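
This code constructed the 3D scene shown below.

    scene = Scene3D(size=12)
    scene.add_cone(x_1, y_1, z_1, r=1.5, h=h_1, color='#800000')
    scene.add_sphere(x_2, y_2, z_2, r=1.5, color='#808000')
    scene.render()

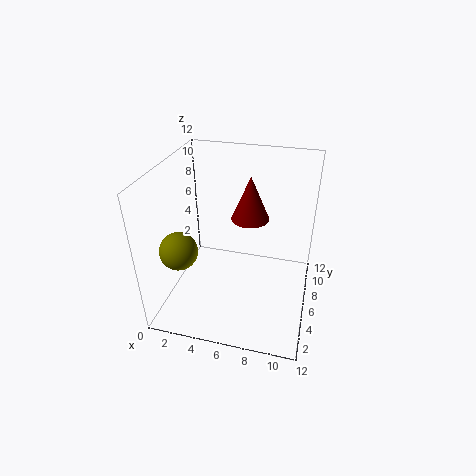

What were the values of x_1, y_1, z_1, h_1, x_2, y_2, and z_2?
x_1 = 7; y_1 = 6; z_1 = 8; h_1 = 3.5; x_2 = 2; y_2 = 3; z_2 = 6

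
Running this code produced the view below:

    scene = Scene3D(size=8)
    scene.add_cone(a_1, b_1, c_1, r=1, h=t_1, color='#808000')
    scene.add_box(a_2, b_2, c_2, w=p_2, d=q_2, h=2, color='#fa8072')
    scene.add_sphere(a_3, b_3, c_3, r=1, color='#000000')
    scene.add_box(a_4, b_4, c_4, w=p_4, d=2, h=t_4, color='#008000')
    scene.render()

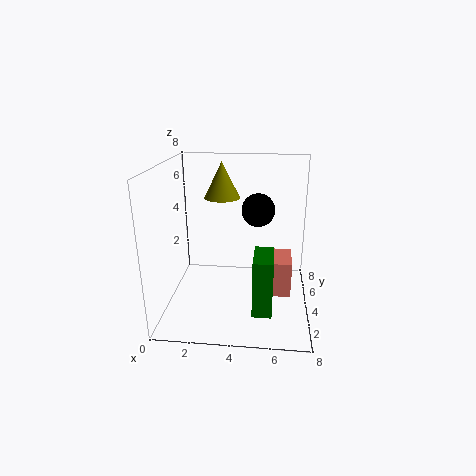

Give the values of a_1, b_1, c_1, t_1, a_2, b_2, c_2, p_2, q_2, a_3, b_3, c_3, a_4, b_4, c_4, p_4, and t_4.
a_1 = 3
b_1 = 5
c_1 = 6
t_1 = 2
a_2 = 5
b_2 = 3
c_2 = 1
p_2 = 2
q_2 = 2
a_3 = 5
b_3 = 6
c_3 = 5
a_4 = 5
b_4 = 1
c_4 = 1
p_4 = 1
t_4 = 3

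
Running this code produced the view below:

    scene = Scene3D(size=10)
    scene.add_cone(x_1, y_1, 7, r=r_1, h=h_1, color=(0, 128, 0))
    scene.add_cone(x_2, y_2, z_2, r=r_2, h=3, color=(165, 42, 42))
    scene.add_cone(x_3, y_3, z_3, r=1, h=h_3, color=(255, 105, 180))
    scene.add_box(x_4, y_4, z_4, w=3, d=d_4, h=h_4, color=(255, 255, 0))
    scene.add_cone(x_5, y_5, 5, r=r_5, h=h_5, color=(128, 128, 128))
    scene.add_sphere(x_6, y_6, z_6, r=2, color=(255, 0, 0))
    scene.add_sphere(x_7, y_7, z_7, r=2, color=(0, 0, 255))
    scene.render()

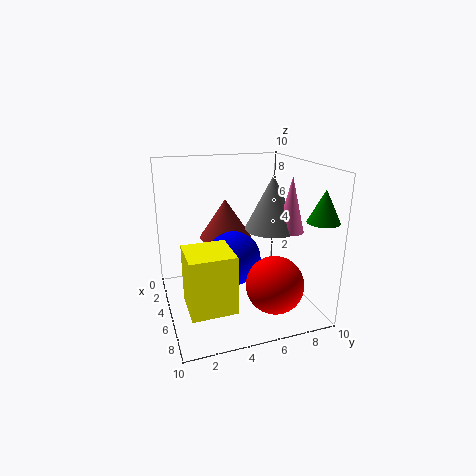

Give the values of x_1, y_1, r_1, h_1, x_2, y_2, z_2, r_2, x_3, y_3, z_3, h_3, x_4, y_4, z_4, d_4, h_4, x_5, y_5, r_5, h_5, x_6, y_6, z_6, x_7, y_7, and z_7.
x_1 = 9, y_1 = 9, r_1 = 1, h_1 = 2, x_2 = 2, y_2 = 5, z_2 = 4, r_2 = 2, x_3 = 5, y_3 = 9, z_3 = 5, h_3 = 4, x_4 = 5, y_4 = 1, z_4 = 1, d_4 = 3, h_4 = 4, x_5 = 4, y_5 = 8, r_5 = 2, h_5 = 4, x_6 = 7, y_6 = 7, z_6 = 2, x_7 = 4, y_7 = 5, z_7 = 3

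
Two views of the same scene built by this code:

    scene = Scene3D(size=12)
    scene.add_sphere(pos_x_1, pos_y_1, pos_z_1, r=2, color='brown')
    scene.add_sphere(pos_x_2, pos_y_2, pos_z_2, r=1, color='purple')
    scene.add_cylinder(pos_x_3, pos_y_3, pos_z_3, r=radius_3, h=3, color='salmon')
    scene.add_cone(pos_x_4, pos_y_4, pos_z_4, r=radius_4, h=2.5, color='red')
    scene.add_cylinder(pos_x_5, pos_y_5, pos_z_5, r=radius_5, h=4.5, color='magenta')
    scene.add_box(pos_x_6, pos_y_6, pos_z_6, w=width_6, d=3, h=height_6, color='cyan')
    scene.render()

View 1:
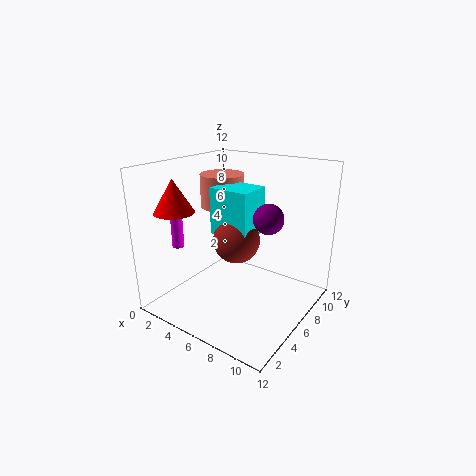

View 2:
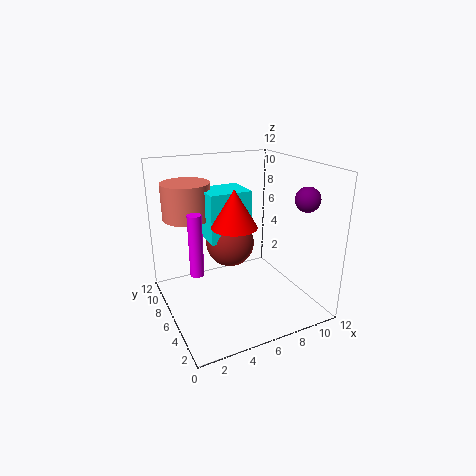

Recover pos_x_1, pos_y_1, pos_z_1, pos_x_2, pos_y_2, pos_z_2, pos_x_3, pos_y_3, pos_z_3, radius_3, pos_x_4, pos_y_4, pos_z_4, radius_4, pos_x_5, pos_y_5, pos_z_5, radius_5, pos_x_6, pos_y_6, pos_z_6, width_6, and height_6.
pos_x_1 = 5.5; pos_y_1 = 6.5; pos_z_1 = 5.5; pos_x_2 = 10.5; pos_y_2 = 3; pos_z_2 = 9.5; pos_x_3 = 2.5; pos_y_3 = 8.5; pos_z_3 = 7.5; radius_3 = 2; pos_x_4 = 3.5; pos_y_4 = 1.5; pos_z_4 = 9; radius_4 = 1.5; pos_x_5 = 1.5; pos_y_5 = 3.5; pos_z_5 = 5; radius_5 = 0.5; pos_x_6 = 3.5; pos_y_6 = 5.5; pos_z_6 = 6; width_6 = 3.5; height_6 = 4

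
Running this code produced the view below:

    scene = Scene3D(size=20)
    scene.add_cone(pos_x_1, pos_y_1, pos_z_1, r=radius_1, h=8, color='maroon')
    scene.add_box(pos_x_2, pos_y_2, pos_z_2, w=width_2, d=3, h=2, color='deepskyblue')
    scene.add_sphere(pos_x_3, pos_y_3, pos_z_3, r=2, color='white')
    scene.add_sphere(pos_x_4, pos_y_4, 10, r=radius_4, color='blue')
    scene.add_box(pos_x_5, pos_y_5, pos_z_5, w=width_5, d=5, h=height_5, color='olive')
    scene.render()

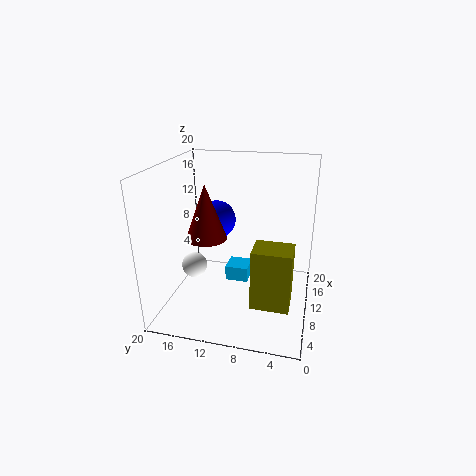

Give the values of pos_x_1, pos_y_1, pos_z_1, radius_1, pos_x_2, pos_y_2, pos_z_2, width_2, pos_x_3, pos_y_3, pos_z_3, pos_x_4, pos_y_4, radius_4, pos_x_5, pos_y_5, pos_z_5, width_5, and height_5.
pos_x_1 = 11, pos_y_1 = 15, pos_z_1 = 9, radius_1 = 3, pos_x_2 = 7, pos_y_2 = 8, pos_z_2 = 5, width_2 = 3, pos_x_3 = 13, pos_y_3 = 18, pos_z_3 = 3, pos_x_4 = 16, pos_y_4 = 15, radius_4 = 3, pos_x_5 = 4, pos_y_5 = 2, pos_z_5 = 3, width_5 = 4, height_5 = 8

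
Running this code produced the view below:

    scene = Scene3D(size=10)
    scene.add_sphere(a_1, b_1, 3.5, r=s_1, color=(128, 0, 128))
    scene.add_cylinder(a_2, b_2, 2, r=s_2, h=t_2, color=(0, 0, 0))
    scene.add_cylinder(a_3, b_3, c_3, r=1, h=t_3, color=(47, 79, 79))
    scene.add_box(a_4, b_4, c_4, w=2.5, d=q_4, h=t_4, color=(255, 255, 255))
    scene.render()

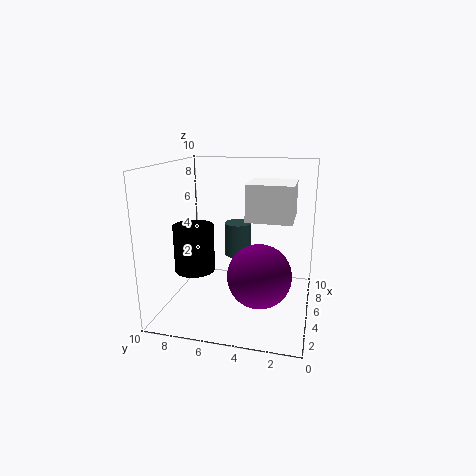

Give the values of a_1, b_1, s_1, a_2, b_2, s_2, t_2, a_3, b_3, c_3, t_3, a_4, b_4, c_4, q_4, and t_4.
a_1 = 2.5, b_1 = 3, s_1 = 2, a_2 = 5.5, b_2 = 8.5, s_2 = 1.5, t_2 = 3.5, a_3 = 7, b_3 = 5.5, c_3 = 3, t_3 = 2.5, a_4 = 0.5, b_4 = 1, c_4 = 7.5, q_4 = 2.5, t_4 = 2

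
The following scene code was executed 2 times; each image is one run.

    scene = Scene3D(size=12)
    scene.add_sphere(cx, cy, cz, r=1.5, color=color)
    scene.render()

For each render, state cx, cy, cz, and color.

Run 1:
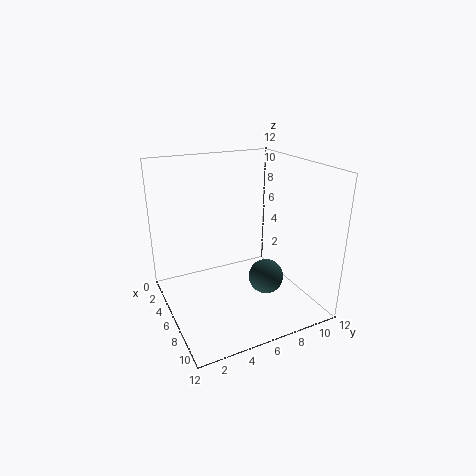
cx = 7
cy = 8.25
cz = 2.25
color = 'darkslategray'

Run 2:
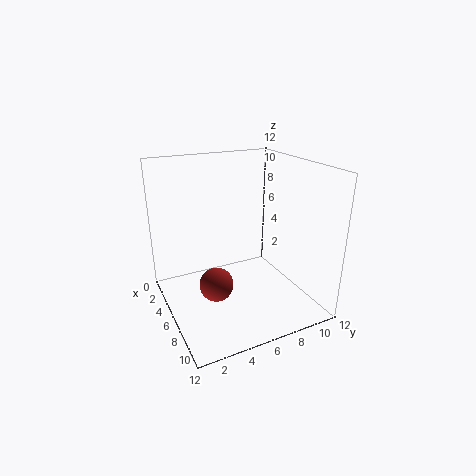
cx = 5.25
cy = 4.25
cz = 1.5
color = 'brown'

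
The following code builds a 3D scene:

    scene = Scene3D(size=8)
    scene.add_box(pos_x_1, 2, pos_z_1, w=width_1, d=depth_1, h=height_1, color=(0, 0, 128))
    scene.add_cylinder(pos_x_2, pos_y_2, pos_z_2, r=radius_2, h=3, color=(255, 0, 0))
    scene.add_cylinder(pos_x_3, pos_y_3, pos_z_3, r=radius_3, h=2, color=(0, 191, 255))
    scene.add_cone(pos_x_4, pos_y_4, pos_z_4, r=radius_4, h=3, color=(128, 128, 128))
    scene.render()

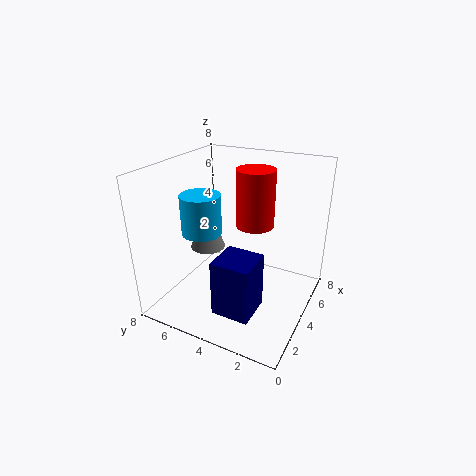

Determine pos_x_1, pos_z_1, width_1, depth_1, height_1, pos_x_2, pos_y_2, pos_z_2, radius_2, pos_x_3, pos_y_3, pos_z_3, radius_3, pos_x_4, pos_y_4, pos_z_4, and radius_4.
pos_x_1 = 1, pos_z_1 = 1, width_1 = 2, depth_1 = 2, height_1 = 3, pos_x_2 = 4, pos_y_2 = 3, pos_z_2 = 5, radius_2 = 1, pos_x_3 = 2, pos_y_3 = 5, pos_z_3 = 5, radius_3 = 1, pos_x_4 = 4, pos_y_4 = 6, pos_z_4 = 3, radius_4 = 1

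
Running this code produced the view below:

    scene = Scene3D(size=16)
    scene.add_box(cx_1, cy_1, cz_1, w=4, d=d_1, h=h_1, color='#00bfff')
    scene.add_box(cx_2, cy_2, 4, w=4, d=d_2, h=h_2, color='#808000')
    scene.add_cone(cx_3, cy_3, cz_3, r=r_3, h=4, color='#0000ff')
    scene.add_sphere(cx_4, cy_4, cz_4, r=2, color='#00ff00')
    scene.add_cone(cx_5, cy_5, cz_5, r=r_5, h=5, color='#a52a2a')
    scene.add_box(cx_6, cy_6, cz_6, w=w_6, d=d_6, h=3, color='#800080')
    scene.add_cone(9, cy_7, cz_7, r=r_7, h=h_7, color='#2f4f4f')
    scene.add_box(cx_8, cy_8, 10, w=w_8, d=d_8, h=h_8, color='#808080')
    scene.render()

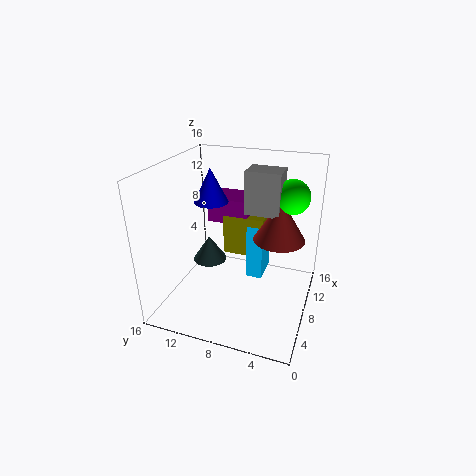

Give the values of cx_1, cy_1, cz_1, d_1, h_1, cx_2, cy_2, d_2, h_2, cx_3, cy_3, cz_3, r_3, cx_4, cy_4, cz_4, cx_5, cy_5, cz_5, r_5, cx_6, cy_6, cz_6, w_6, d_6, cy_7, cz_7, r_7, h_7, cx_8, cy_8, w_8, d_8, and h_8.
cx_1 = 11, cy_1 = 6, cz_1 = 1, d_1 = 2, h_1 = 7, cx_2 = 11, cy_2 = 6, d_2 = 5, h_2 = 5, cx_3 = 10, cy_3 = 12, cz_3 = 11, r_3 = 2, cx_4 = 12, cy_4 = 3, cz_4 = 12, cx_5 = 11, cy_5 = 4, cz_5 = 7, r_5 = 3, cx_6 = 11, cy_6 = 8, cz_6 = 8, w_6 = 4, d_6 = 5, cy_7 = 12, cz_7 = 4, r_7 = 2, h_7 = 3, cx_8 = 10, cy_8 = 4, w_8 = 3, d_8 = 4, h_8 = 5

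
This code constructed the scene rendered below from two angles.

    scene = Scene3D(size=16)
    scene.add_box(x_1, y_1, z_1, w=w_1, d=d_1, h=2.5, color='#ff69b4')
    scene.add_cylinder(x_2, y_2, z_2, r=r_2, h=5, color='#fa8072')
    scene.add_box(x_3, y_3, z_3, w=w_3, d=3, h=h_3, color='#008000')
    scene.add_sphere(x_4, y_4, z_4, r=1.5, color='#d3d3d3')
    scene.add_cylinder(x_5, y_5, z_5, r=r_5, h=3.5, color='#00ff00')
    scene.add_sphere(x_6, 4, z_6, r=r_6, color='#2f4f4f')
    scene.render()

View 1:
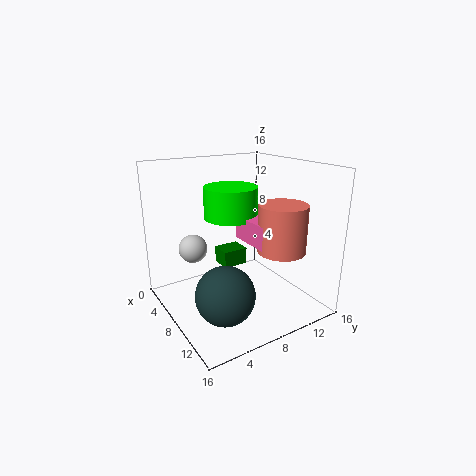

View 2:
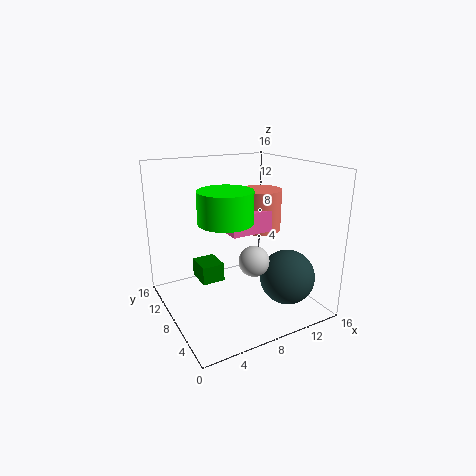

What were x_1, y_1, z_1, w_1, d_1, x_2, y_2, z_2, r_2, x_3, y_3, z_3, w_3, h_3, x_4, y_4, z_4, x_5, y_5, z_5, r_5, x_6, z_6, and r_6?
x_1 = 7.5; y_1 = 8; z_1 = 8; w_1 = 5; d_1 = 2; x_2 = 12.5; y_2 = 10.5; z_2 = 7.5; r_2 = 2.5; x_3 = 3.5; y_3 = 7.5; z_3 = 3.5; w_3 = 2.5; h_3 = 2; x_4 = 7; y_4 = 3; z_4 = 7.5; x_5 = 6.5; y_5 = 8; z_5 = 10; r_5 = 3; x_6 = 12; z_6 = 4; r_6 = 3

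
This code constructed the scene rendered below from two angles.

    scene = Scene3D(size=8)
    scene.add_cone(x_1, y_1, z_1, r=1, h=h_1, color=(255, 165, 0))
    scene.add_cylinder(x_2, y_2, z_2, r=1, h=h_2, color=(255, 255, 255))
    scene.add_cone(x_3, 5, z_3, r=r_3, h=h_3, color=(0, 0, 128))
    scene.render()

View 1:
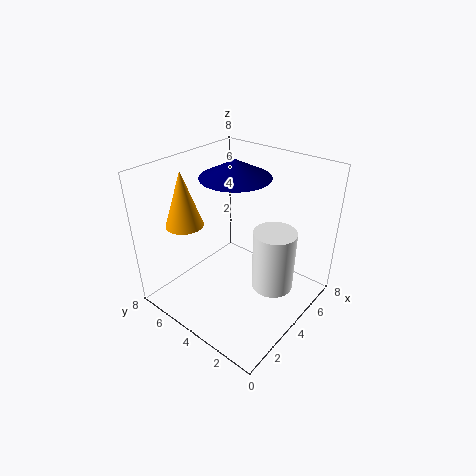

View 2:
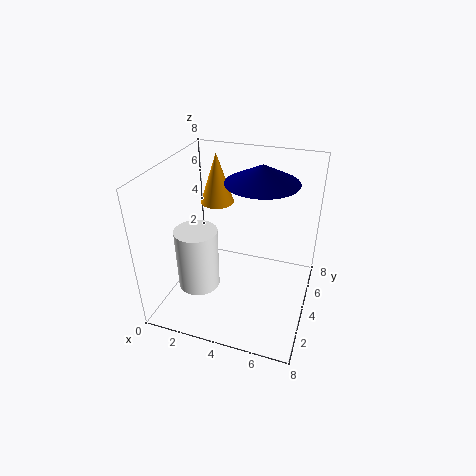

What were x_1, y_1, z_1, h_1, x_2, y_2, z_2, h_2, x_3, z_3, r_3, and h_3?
x_1 = 2; y_1 = 6; z_1 = 5; h_1 = 3; x_2 = 3; y_2 = 1; z_2 = 3; h_2 = 3; x_3 = 5; z_3 = 7; r_3 = 2; h_3 = 1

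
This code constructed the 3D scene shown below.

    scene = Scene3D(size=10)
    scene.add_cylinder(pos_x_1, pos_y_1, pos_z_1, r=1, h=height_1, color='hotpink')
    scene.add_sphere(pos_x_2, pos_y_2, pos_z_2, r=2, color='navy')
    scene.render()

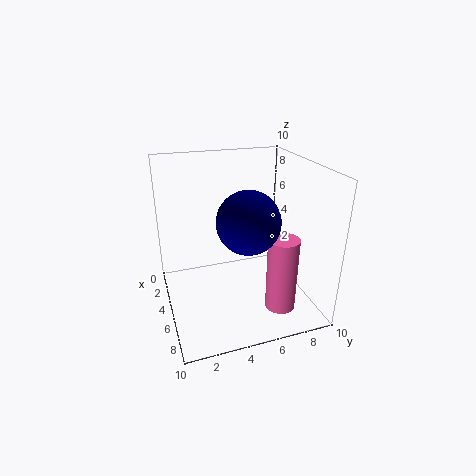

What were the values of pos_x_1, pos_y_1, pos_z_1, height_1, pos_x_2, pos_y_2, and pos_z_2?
pos_x_1 = 8; pos_y_1 = 7; pos_z_1 = 1; height_1 = 5; pos_x_2 = 7; pos_y_2 = 5; pos_z_2 = 7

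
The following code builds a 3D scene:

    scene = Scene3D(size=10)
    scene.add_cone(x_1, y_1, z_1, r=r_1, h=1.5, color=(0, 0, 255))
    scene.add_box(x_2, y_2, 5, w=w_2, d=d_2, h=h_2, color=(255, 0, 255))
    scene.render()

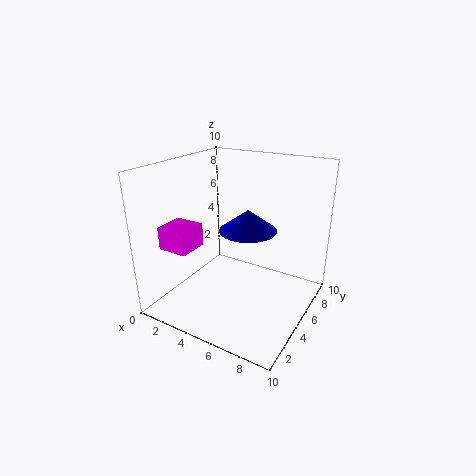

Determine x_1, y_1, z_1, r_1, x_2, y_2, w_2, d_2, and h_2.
x_1 = 5.5, y_1 = 5.5, z_1 = 5.5, r_1 = 2, x_2 = 1.5, y_2 = 1, w_2 = 2, d_2 = 2, h_2 = 1.5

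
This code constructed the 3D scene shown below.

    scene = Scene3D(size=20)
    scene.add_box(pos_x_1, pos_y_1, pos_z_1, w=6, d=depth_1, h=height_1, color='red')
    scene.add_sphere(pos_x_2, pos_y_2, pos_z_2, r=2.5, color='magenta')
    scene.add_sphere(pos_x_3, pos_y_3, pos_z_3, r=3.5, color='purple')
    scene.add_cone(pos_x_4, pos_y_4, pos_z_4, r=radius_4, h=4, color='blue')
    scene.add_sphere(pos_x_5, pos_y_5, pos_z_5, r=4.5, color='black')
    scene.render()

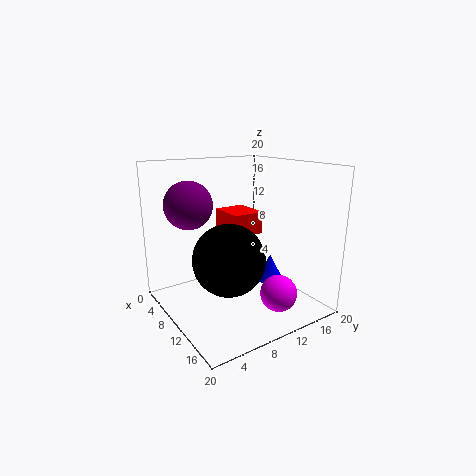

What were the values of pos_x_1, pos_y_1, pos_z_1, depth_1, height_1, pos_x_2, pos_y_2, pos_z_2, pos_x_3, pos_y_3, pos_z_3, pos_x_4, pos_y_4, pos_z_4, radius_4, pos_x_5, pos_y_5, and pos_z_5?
pos_x_1 = 0.5; pos_y_1 = 12; pos_z_1 = 8.5; depth_1 = 5; height_1 = 3.5; pos_x_2 = 15.5; pos_y_2 = 13; pos_z_2 = 3; pos_x_3 = 4; pos_y_3 = 5.5; pos_z_3 = 14; pos_x_4 = 10.5; pos_y_4 = 15.5; pos_z_4 = 2.5; radius_4 = 2; pos_x_5 = 14; pos_y_5 = 6; pos_z_5 = 9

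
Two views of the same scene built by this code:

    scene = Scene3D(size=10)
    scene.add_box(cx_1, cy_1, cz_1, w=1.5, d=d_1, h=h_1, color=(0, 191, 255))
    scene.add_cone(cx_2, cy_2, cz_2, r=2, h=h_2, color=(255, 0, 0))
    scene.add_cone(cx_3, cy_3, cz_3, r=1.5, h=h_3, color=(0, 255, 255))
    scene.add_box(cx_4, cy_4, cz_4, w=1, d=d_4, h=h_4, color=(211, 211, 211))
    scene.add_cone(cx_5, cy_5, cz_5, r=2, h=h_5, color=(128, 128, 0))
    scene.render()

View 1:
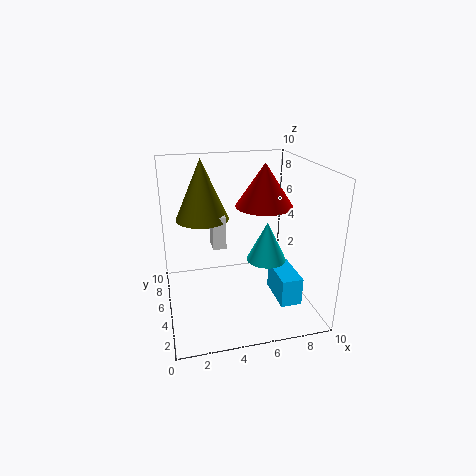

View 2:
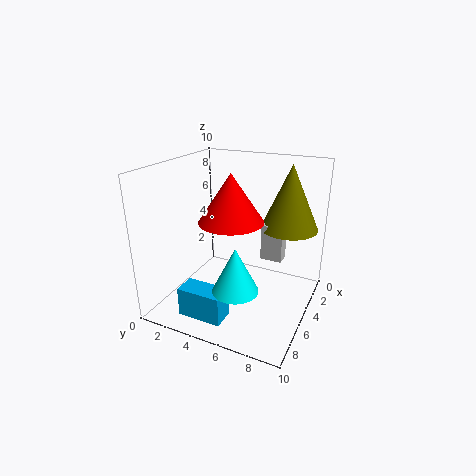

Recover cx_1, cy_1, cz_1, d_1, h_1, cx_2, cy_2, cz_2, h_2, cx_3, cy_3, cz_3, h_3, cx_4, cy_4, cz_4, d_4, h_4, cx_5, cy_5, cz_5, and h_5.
cx_1 = 7.5; cy_1 = 2.5; cz_1 = 0.5; d_1 = 3; h_1 = 2; cx_2 = 7; cy_2 = 5.5; cz_2 = 7; h_2 = 3; cx_3 = 7.5; cy_3 = 6; cz_3 = 2.5; h_3 = 3; cx_4 = 3.5; cy_4 = 6.5; cz_4 = 3.5; d_4 = 1.5; h_4 = 2.5; cx_5 = 3; cy_5 = 8; cz_5 = 5.5; h_5 = 4.5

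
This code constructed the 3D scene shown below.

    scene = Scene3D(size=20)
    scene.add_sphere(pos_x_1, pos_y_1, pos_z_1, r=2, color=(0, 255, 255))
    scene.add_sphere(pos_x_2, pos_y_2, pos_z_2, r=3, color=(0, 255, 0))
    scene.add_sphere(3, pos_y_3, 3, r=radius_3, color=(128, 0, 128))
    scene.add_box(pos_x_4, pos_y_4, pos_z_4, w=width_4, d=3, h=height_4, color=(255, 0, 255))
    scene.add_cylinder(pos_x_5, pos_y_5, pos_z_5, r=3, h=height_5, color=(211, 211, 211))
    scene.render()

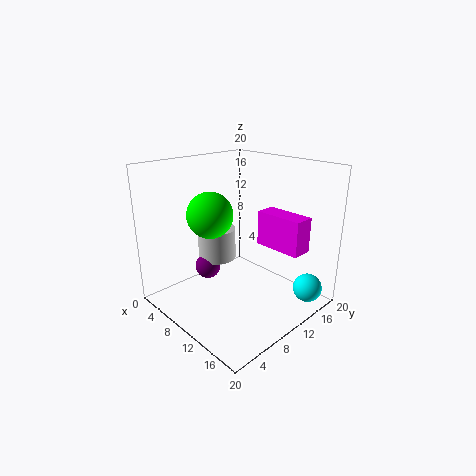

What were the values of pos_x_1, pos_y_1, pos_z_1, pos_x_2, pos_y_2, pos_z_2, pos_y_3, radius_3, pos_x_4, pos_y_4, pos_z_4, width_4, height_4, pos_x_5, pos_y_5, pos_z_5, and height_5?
pos_x_1 = 18
pos_y_1 = 16
pos_z_1 = 3
pos_x_2 = 9
pos_y_2 = 6
pos_z_2 = 14
pos_y_3 = 10
radius_3 = 2
pos_x_4 = 10
pos_y_4 = 14
pos_z_4 = 8
width_4 = 7
height_4 = 5
pos_x_5 = 3
pos_y_5 = 12
pos_z_5 = 4
height_5 = 5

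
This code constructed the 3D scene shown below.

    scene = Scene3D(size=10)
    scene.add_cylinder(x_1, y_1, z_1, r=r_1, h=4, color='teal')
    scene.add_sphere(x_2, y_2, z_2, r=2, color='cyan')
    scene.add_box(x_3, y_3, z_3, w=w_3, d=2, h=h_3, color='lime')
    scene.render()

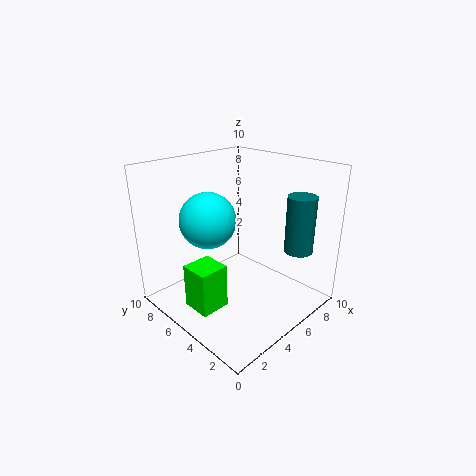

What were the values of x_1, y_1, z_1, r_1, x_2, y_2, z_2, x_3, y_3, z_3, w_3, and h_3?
x_1 = 8
y_1 = 2
z_1 = 4
r_1 = 1
x_2 = 4
y_2 = 7
z_2 = 6
x_3 = 1
y_3 = 4
z_3 = 1
w_3 = 2
h_3 = 3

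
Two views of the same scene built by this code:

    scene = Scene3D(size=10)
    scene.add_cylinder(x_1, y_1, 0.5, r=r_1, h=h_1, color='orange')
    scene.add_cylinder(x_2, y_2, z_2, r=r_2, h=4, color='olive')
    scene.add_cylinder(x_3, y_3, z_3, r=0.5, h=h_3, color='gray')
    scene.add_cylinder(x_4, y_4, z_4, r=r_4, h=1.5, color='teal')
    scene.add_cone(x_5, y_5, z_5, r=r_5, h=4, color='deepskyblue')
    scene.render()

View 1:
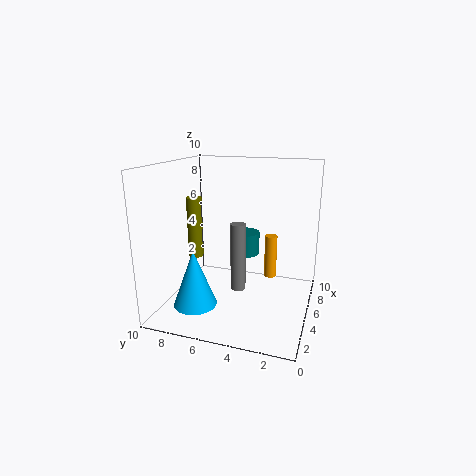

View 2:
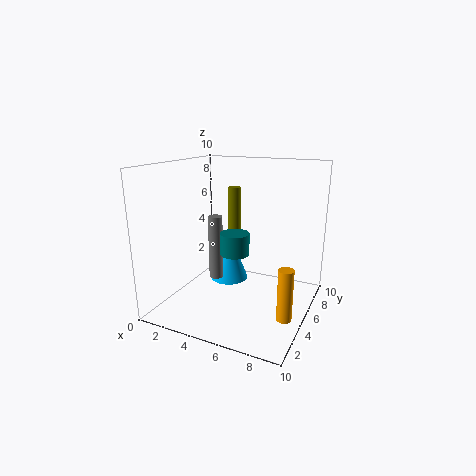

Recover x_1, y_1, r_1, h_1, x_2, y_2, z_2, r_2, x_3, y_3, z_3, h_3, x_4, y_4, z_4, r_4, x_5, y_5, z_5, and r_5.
x_1 = 9; y_1 = 3.5; r_1 = 0.5; h_1 = 3.5; x_2 = 3.5; y_2 = 7.5; z_2 = 4; r_2 = 0.5; x_3 = 3.5; y_3 = 4.5; z_3 = 2; h_3 = 4.5; x_4 = 5; y_4 = 4.5; z_4 = 4; r_4 = 1; x_5 = 3; y_5 = 7.5; z_5 = 0.5; r_5 = 1.5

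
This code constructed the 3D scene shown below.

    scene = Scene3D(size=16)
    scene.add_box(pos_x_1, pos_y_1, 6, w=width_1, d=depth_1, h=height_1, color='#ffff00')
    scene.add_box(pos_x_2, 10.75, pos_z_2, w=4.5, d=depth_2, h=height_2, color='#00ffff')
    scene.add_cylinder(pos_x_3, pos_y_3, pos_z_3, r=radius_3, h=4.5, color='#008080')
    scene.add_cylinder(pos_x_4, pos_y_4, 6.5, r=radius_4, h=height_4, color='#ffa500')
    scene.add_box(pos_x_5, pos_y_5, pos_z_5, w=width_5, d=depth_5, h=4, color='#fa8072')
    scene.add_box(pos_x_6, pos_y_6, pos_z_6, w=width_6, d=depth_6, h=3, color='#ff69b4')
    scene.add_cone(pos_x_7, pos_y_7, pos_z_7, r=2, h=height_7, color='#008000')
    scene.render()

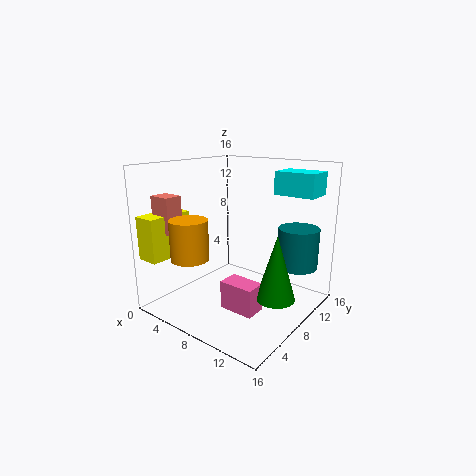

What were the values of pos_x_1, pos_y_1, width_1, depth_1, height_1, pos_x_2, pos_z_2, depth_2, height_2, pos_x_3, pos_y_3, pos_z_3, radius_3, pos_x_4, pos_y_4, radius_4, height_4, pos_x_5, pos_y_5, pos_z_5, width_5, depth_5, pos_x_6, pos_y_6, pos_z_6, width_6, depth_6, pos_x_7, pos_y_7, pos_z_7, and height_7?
pos_x_1 = 0.25
pos_y_1 = 0.5
width_1 = 2.5
depth_1 = 5.25
height_1 = 4.75
pos_x_2 = 10.75
pos_z_2 = 12.75
depth_2 = 3.25
height_2 = 2.5
pos_x_3 = 13.5
pos_y_3 = 11.75
pos_z_3 = 4.75
radius_3 = 2.25
pos_x_4 = 5.5
pos_y_4 = 3
radius_4 = 2
height_4 = 4.25
pos_x_5 = 0.75
pos_y_5 = 2.25
pos_z_5 = 8.75
width_5 = 2.5
depth_5 = 2
pos_x_6 = 8.75
pos_y_6 = 4
pos_z_6 = 1.5
width_6 = 3.75
depth_6 = 2.25
pos_x_7 = 13.75
pos_y_7 = 6.75
pos_z_7 = 3
height_7 = 6.75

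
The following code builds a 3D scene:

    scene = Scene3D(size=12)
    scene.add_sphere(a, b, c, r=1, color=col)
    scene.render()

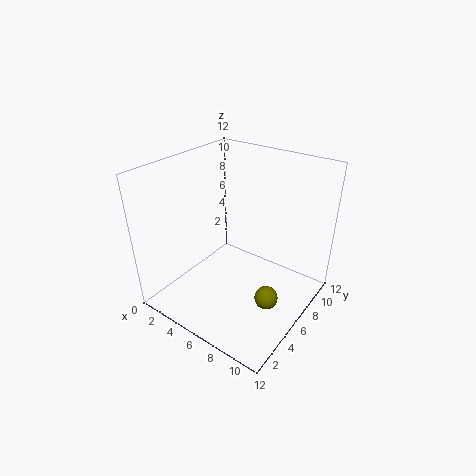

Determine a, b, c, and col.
a = 9
b = 6
c = 1
col = 'olive'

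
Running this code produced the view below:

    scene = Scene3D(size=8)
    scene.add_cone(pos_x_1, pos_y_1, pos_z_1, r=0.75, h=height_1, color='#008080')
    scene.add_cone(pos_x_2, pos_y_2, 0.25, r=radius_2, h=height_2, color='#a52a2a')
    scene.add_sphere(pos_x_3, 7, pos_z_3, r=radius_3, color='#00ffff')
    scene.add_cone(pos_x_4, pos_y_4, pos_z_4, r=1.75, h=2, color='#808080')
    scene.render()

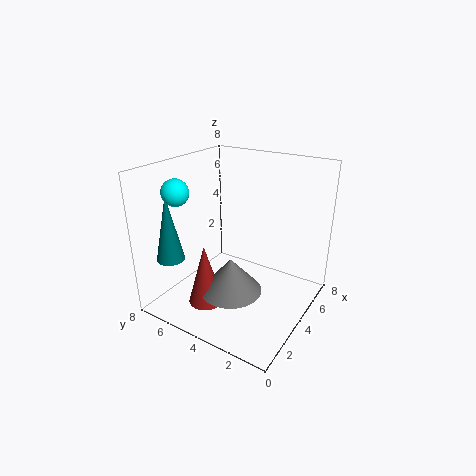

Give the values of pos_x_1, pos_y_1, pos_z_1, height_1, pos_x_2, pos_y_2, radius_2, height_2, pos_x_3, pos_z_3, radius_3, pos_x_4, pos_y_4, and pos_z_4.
pos_x_1 = 1.25
pos_y_1 = 6.5
pos_z_1 = 3.25
height_1 = 3.5
pos_x_2 = 2.5
pos_y_2 = 5.25
radius_2 = 1
height_2 = 3.5
pos_x_3 = 2.5
pos_z_3 = 6.5
radius_3 = 0.75
pos_x_4 = 3.25
pos_y_4 = 4
pos_z_4 = 1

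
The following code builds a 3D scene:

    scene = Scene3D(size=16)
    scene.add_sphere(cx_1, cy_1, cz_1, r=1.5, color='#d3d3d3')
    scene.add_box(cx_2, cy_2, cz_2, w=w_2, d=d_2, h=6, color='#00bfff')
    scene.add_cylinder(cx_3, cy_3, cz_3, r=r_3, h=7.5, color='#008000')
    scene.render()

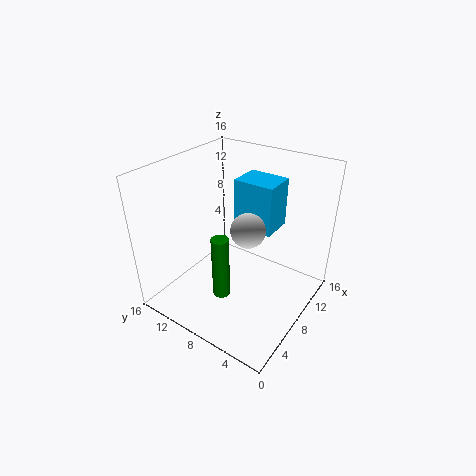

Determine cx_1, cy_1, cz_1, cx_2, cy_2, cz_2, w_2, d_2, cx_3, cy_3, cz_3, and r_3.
cx_1 = 3; cy_1 = 3.5; cz_1 = 13; cx_2 = 11.5; cy_2 = 6; cz_2 = 7; w_2 = 4; d_2 = 5; cx_3 = 6; cy_3 = 9; cz_3 = 1; r_3 = 1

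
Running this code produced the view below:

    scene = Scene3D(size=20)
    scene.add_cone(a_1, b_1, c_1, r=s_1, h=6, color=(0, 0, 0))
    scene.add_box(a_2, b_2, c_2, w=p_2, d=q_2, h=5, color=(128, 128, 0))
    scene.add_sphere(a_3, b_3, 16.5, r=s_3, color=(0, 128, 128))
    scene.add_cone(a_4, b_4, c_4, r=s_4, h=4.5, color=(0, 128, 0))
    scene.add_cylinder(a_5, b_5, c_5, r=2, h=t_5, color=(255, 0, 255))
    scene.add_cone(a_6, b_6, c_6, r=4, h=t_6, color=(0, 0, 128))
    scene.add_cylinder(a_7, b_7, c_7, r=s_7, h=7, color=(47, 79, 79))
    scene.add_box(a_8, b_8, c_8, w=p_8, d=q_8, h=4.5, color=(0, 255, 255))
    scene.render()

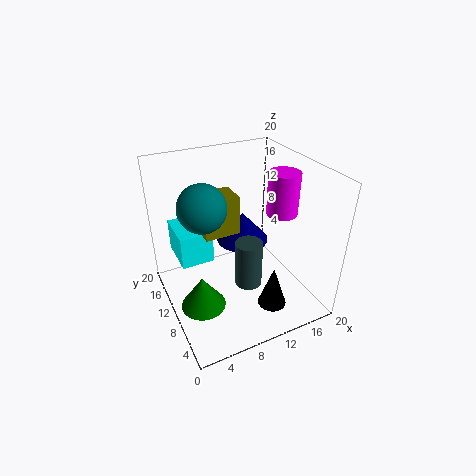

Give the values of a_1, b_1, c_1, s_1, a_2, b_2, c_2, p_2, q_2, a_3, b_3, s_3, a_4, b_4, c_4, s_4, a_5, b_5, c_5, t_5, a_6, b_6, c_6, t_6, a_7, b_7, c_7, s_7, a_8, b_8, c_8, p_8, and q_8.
a_1 = 13, b_1 = 5, c_1 = 1, s_1 = 2, a_2 = 4.5, b_2 = 7.5, c_2 = 12.5, p_2 = 4.5, q_2 = 3.5, a_3 = 4.5, b_3 = 8.5, s_3 = 3, a_4 = 3.5, b_4 = 7.5, c_4 = 2.5, s_4 = 3, a_5 = 14.5, b_5 = 6.5, c_5 = 14.5, t_5 = 5.5, a_6 = 13, b_6 = 14.5, c_6 = 6.5, t_6 = 4.5, a_7 = 11.5, b_7 = 9.5, c_7 = 2, s_7 = 2, a_8 = 2, b_8 = 10.5, c_8 = 7, p_8 = 4.5, q_8 = 6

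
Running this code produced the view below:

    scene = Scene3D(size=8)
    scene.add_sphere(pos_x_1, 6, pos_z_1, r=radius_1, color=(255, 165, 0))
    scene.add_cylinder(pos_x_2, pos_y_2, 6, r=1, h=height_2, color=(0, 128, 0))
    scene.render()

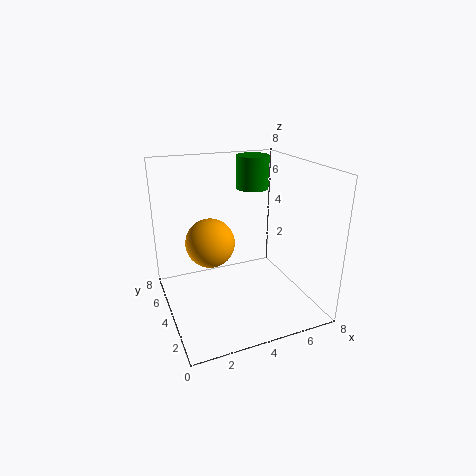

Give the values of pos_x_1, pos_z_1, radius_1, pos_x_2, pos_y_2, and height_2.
pos_x_1 = 3, pos_z_1 = 3, radius_1 = 1.5, pos_x_2 = 6, pos_y_2 = 6.5, height_2 = 2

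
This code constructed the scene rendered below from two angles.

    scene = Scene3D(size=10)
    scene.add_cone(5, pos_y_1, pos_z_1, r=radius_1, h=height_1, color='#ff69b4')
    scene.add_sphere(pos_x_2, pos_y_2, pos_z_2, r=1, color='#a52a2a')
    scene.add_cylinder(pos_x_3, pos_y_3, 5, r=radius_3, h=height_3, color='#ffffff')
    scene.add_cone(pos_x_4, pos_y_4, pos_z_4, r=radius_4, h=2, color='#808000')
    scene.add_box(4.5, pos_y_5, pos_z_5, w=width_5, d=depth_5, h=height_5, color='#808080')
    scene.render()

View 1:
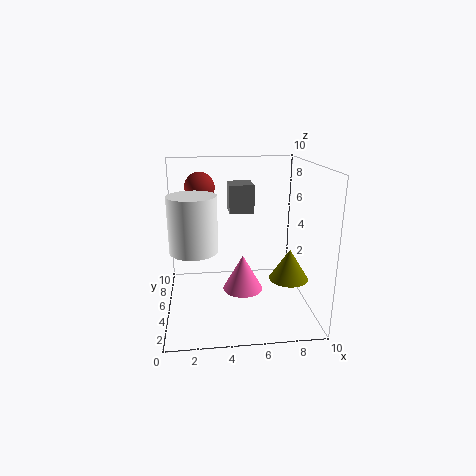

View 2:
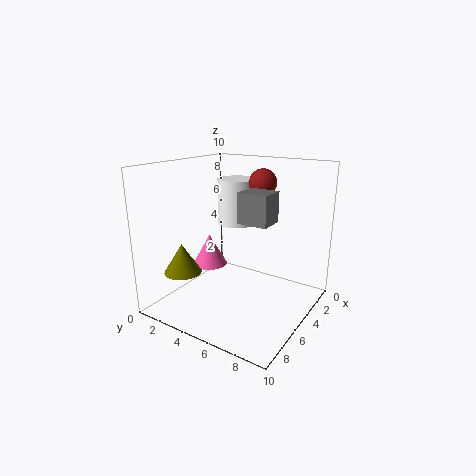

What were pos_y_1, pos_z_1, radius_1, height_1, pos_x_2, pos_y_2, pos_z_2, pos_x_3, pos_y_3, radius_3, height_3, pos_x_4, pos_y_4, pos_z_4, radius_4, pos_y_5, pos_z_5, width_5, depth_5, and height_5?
pos_y_1 = 2.5
pos_z_1 = 2.5
radius_1 = 1.25
height_1 = 2.25
pos_x_2 = 2.5
pos_y_2 = 5.5
pos_z_2 = 8.5
pos_x_3 = 2
pos_y_3 = 3
radius_3 = 1.5
height_3 = 3.5
pos_x_4 = 8
pos_y_4 = 2.5
pos_z_4 = 3
radius_4 = 1.25
pos_y_5 = 5.75
pos_z_5 = 6.5
width_5 = 1.75
depth_5 = 2
height_5 = 2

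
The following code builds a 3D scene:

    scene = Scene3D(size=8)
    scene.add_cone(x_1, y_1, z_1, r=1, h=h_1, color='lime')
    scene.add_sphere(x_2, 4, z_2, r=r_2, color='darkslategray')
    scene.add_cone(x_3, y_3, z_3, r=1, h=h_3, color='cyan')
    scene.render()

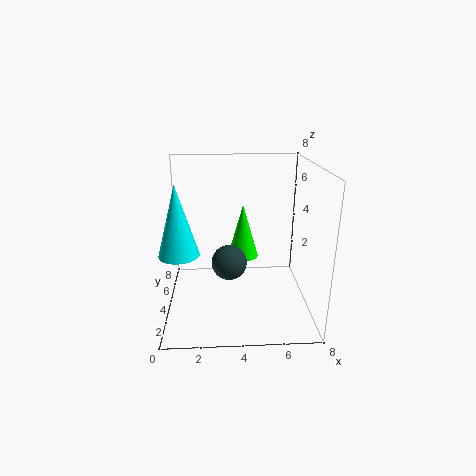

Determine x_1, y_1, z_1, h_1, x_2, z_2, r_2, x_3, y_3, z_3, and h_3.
x_1 = 4.5
y_1 = 7
z_1 = 1.5
h_1 = 3.5
x_2 = 3.5
z_2 = 2.5
r_2 = 1
x_3 = 1
y_3 = 2
z_3 = 4
h_3 = 3.5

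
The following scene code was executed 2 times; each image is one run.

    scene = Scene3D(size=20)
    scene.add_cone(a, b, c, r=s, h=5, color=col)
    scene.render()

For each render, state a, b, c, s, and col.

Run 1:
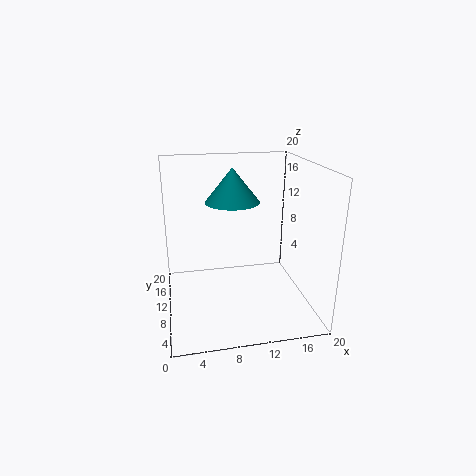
a = 10; b = 14; c = 14; s = 4; col = 'teal'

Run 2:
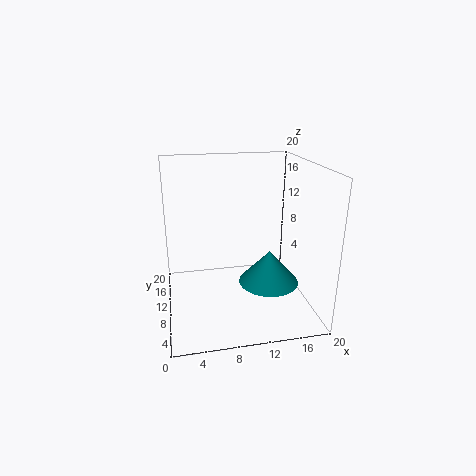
a = 15; b = 11; c = 2; s = 4.5; col = 'teal'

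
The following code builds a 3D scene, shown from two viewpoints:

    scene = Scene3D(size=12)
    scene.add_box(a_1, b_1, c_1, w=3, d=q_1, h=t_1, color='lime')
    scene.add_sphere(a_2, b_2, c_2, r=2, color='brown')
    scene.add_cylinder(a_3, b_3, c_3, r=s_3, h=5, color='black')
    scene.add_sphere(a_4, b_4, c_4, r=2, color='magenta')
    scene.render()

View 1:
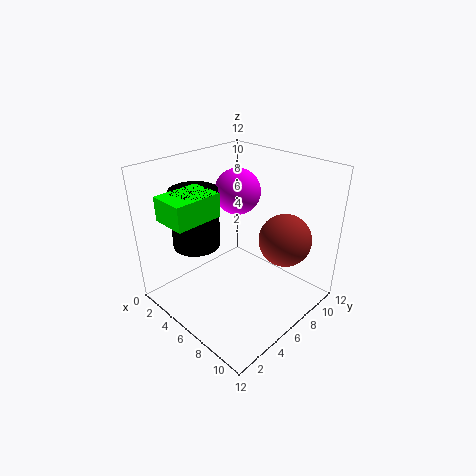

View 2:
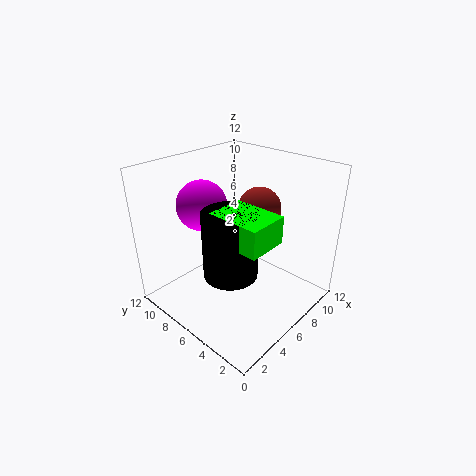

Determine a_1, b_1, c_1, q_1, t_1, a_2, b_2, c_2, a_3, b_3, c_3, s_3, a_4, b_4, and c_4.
a_1 = 2, b_1 = 1, c_1 = 8, q_1 = 4, t_1 = 2, a_2 = 10, b_2 = 7, c_2 = 7, a_3 = 3, b_3 = 4, c_3 = 5, s_3 = 2, a_4 = 4, b_4 = 8, c_4 = 9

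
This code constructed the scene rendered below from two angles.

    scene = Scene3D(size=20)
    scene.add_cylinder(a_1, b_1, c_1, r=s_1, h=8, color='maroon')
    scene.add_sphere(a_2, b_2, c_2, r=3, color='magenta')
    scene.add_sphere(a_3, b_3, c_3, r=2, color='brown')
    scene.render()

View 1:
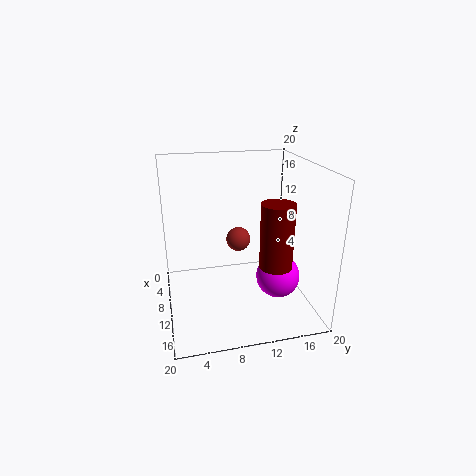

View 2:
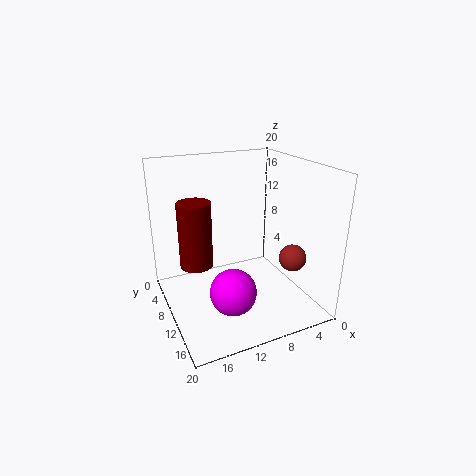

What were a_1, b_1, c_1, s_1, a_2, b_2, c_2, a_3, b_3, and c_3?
a_1 = 17, b_1 = 13, c_1 = 9, s_1 = 2, a_2 = 13, b_2 = 15, c_2 = 5, a_3 = 2, b_3 = 12, c_3 = 6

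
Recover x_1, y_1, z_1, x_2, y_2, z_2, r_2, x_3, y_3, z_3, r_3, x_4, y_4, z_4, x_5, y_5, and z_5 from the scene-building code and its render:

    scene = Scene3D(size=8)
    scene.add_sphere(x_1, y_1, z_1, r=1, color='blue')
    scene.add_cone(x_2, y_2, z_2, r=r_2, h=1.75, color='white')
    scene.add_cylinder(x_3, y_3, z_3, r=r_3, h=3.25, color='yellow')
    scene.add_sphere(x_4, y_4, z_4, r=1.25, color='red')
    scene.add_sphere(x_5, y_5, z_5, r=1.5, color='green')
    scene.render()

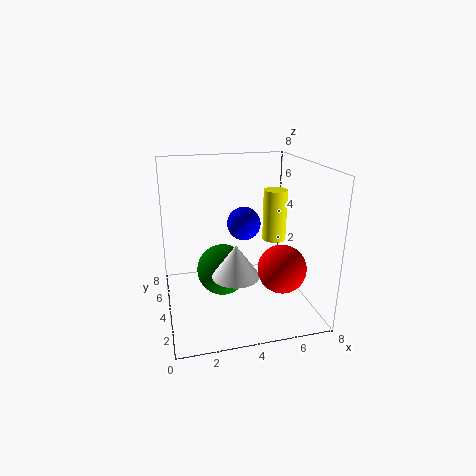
x_1 = 4.75
y_1 = 5.5
z_1 = 4.25
x_2 = 3.5
y_2 = 2.5
z_2 = 2.5
r_2 = 1.25
x_3 = 7
y_3 = 6.25
z_3 = 2.75
r_3 = 0.75
x_4 = 5.75
y_4 = 1.75
z_4 = 3
x_5 = 3.25
y_5 = 4.75
z_5 = 1.75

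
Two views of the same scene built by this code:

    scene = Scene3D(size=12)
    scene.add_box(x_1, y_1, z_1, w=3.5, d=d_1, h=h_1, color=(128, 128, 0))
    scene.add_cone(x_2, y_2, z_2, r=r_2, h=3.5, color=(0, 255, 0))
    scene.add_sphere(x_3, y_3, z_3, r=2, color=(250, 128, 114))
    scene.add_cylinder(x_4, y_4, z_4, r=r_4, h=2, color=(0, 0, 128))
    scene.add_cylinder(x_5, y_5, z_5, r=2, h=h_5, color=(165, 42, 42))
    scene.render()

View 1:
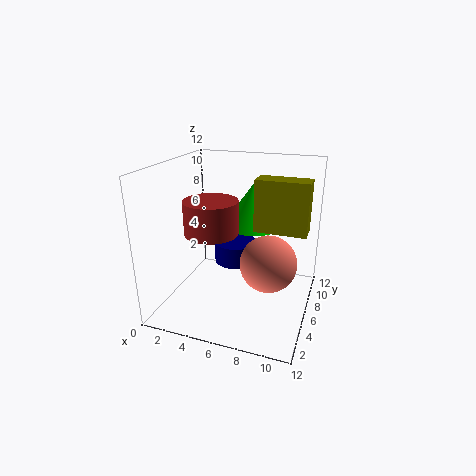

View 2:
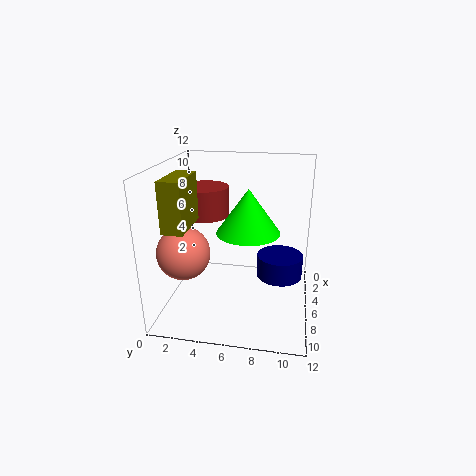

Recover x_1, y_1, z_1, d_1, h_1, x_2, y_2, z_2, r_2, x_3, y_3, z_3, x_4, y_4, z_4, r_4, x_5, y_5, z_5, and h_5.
x_1 = 8.5, y_1 = 2, z_1 = 8.5, d_1 = 1.5, h_1 = 3.5, x_2 = 7, y_2 = 7, z_2 = 7, r_2 = 2.5, x_3 = 9.5, y_3 = 2.5, z_3 = 6, x_4 = 4.5, y_4 = 9.5, z_4 = 2, r_4 = 2, x_5 = 5, y_5 = 3, z_5 = 7.5, h_5 = 2.5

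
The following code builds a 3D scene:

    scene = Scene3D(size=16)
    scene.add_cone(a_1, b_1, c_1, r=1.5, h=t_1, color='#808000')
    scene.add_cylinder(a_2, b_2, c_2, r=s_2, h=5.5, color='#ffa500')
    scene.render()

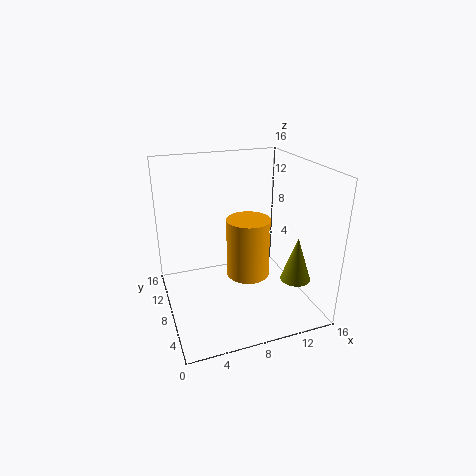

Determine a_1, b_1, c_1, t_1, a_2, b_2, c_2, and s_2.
a_1 = 12
b_1 = 2
c_1 = 5.5
t_1 = 4.5
a_2 = 7
b_2 = 2.5
c_2 = 7
s_2 = 2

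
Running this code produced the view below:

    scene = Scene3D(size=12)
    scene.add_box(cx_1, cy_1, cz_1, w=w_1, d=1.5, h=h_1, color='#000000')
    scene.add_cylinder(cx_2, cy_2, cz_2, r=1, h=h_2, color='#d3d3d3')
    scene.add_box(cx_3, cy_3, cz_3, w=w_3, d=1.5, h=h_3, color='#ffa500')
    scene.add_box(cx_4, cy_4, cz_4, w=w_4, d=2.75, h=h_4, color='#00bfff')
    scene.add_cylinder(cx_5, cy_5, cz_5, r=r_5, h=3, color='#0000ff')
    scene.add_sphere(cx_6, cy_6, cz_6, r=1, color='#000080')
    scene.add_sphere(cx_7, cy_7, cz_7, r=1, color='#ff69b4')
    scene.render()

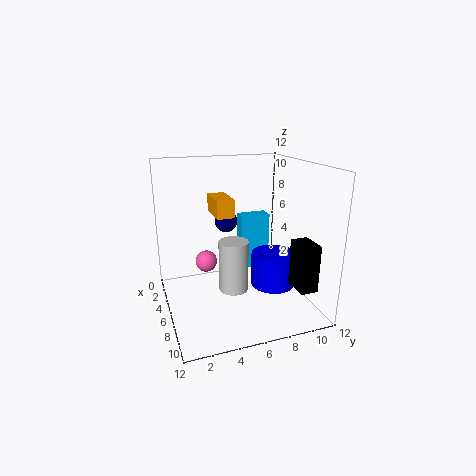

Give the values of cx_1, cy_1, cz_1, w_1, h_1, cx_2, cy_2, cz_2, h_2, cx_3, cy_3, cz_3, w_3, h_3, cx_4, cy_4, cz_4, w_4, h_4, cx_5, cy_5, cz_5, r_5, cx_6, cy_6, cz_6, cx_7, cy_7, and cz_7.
cx_1 = 7.75
cy_1 = 10
cz_1 = 2
w_1 = 2.25
h_1 = 4
cx_2 = 10.75
cy_2 = 4
cz_2 = 4.25
h_2 = 3.5
cx_3 = 3
cy_3 = 4.25
cz_3 = 7.75
w_3 = 3
h_3 = 1.5
cx_4 = 1.5
cy_4 = 7.5
cz_4 = 1.5
w_4 = 1.5
h_4 = 5.25
cx_5 = 5.75
cy_5 = 9.5
cz_5 = 1
r_5 = 2
cx_6 = 3.5
cy_6 = 5.75
cz_6 = 6.75
cx_7 = 2.75
cy_7 = 4
cz_7 = 2.75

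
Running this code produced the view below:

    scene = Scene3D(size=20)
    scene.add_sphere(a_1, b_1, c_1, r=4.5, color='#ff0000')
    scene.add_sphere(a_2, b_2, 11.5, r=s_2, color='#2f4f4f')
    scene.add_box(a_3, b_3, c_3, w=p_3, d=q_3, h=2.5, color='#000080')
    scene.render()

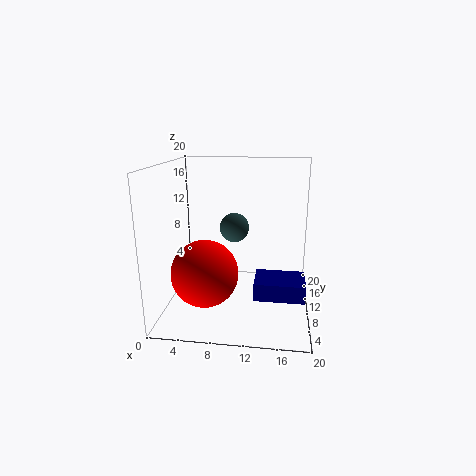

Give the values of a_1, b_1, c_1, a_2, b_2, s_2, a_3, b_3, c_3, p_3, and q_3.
a_1 = 6
b_1 = 6.5
c_1 = 6
a_2 = 9.5
b_2 = 10
s_2 = 2
a_3 = 12.5
b_3 = 7
c_3 = 2
p_3 = 7
q_3 = 5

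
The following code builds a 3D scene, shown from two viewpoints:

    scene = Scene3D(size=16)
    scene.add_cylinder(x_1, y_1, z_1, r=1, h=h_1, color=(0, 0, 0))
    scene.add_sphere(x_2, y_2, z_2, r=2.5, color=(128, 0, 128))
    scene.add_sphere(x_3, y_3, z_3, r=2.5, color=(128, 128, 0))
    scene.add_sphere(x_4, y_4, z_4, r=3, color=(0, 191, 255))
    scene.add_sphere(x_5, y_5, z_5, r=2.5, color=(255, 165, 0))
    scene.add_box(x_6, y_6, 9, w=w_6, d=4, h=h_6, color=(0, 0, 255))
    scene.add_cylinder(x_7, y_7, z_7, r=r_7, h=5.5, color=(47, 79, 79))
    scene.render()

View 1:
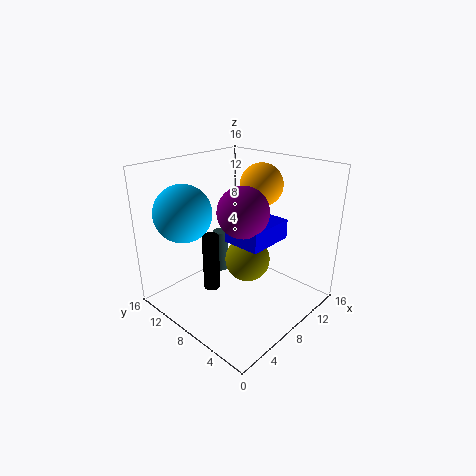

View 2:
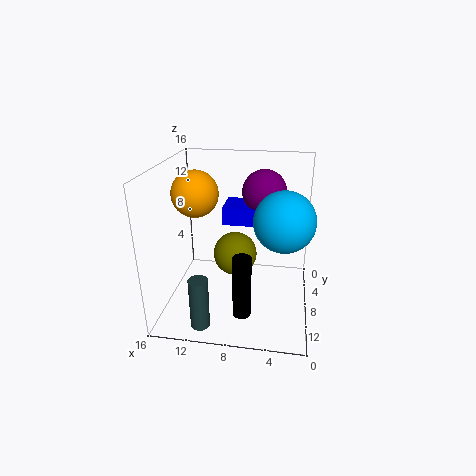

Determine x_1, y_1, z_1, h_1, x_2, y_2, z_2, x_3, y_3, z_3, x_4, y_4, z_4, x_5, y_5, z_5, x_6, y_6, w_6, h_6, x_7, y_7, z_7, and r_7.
x_1 = 7; y_1 = 11.5; z_1 = 0.5; h_1 = 7; x_2 = 5.5; y_2 = 5; z_2 = 12.5; x_3 = 8.5; y_3 = 7; z_3 = 5.5; x_4 = 3; y_4 = 11; z_4 = 11.5; x_5 = 12.5; y_5 = 8.5; z_5 = 13; x_6 = 5; y_6 = 3; w_6 = 5; h_6 = 2; x_7 = 11; y_7 = 14; z_7 = 0.5; r_7 = 1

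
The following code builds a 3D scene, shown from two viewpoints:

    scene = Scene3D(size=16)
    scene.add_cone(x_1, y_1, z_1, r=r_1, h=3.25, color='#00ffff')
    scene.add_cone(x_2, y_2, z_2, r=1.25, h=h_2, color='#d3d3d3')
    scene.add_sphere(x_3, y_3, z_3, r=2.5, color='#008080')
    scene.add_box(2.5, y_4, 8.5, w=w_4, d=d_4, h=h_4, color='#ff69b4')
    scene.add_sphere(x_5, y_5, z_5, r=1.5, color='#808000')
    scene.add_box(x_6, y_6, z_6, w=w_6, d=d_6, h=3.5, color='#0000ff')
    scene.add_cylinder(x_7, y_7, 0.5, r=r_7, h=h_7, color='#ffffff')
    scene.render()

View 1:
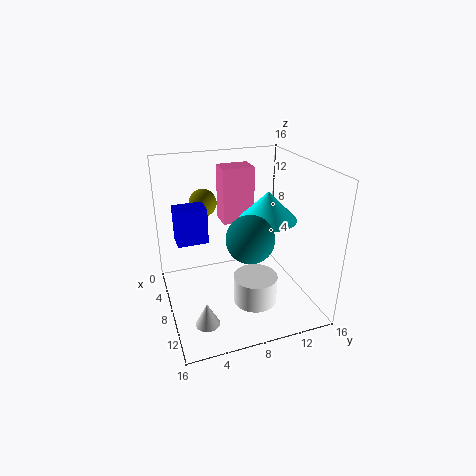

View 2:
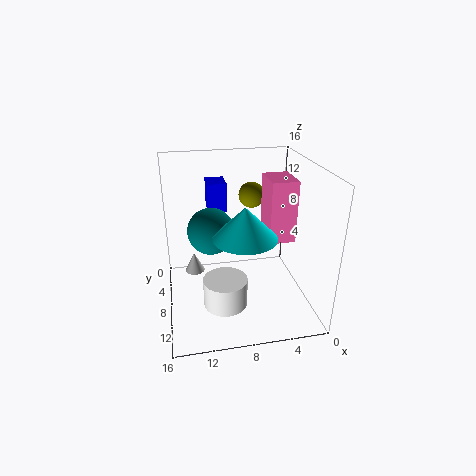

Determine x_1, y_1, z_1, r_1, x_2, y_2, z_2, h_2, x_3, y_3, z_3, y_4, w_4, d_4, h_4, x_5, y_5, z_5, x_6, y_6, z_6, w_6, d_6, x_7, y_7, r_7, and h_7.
x_1 = 8; y_1 = 11.5; z_1 = 9.75; r_1 = 3.25; x_2 = 12.75; y_2 = 3; z_2 = 1.25; h_2 = 2.5; x_3 = 11; y_3 = 8.25; z_3 = 9.25; y_4 = 7.25; w_4 = 2.75; d_4 = 3.75; h_4 = 6.5; x_5 = 5.75; y_5 = 4.75; z_5 = 11.75; x_6 = 8.5; y_6 = 1; z_6 = 9.5; w_6 = 2.25; d_6 = 3; x_7 = 9.75; y_7 = 9.5; r_7 = 2.5; h_7 = 3.25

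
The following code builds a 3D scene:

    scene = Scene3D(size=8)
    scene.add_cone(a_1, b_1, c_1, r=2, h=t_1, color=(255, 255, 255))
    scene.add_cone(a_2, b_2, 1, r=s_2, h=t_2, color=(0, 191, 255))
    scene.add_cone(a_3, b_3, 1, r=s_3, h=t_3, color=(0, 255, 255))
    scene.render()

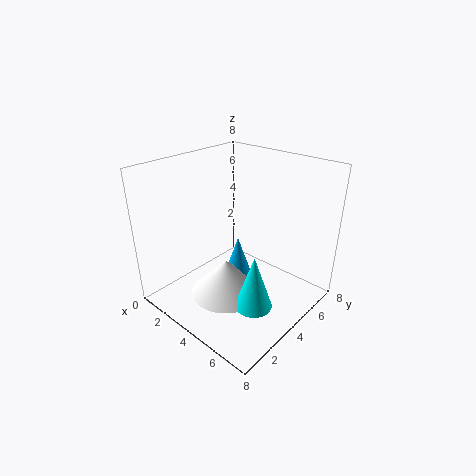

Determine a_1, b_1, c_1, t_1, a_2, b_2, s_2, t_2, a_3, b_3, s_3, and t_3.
a_1 = 4
b_1 = 3
c_1 = 1
t_1 = 2
a_2 = 4
b_2 = 4
s_2 = 1
t_2 = 3
a_3 = 6
b_3 = 3
s_3 = 1
t_3 = 3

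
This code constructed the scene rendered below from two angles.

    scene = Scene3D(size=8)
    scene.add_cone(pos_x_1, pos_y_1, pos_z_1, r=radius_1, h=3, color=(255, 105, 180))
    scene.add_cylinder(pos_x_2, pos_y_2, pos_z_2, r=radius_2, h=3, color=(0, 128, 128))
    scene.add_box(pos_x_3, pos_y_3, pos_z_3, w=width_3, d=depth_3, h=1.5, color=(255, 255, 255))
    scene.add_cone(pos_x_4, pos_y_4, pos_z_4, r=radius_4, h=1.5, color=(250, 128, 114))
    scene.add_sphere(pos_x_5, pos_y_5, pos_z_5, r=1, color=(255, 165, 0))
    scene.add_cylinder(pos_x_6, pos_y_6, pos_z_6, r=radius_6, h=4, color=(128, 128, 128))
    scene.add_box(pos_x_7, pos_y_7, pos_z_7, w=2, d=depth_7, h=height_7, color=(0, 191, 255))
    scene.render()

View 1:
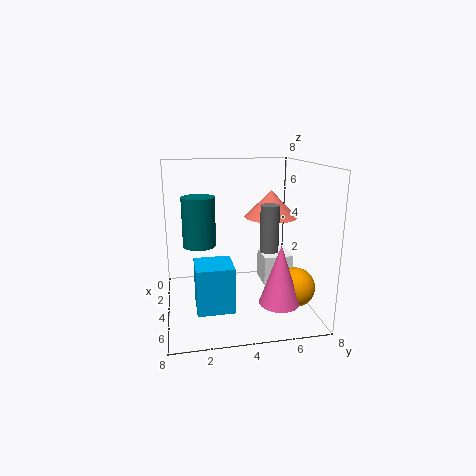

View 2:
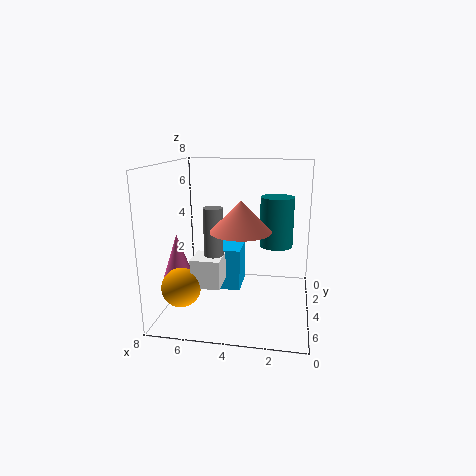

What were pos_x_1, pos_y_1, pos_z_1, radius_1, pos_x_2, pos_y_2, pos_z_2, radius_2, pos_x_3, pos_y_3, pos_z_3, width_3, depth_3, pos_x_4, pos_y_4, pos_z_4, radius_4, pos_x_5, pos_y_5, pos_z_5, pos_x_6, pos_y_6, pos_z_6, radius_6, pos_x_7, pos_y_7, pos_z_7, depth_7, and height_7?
pos_x_1 = 7, pos_y_1 = 5.5, pos_z_1 = 1.5, radius_1 = 1, pos_x_2 = 2, pos_y_2 = 2, pos_z_2 = 3, radius_2 = 1, pos_x_3 = 4.5, pos_y_3 = 5, pos_z_3 = 2, width_3 = 1.5, depth_3 = 1.5, pos_x_4 = 3.5, pos_y_4 = 6, pos_z_4 = 5, radius_4 = 1.5, pos_x_5 = 6.5, pos_y_5 = 6.5, pos_z_5 = 2, pos_x_6 = 5, pos_y_6 = 5.5, pos_z_6 = 2, radius_6 = 0.5, pos_x_7 = 4, pos_y_7 = 1.5, pos_z_7 = 0.5, depth_7 = 2, height_7 = 2.5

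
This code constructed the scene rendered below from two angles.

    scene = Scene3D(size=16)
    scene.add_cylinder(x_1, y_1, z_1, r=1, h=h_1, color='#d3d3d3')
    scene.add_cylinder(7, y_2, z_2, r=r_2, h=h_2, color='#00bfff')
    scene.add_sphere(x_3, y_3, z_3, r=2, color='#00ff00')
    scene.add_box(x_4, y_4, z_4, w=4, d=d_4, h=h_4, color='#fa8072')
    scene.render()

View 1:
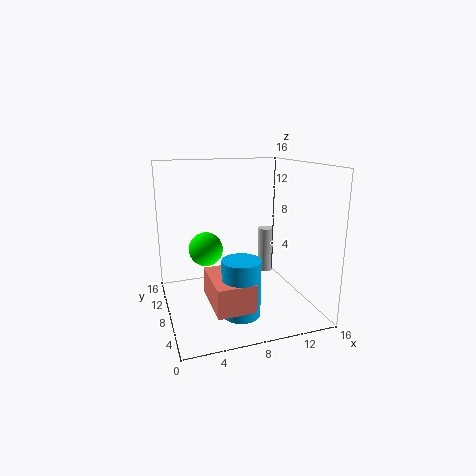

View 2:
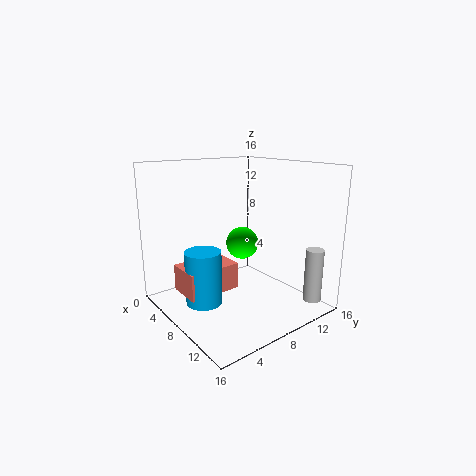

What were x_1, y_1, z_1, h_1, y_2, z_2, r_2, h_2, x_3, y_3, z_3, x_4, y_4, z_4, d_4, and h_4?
x_1 = 14
y_1 = 14
z_1 = 1
h_1 = 6
y_2 = 4
z_2 = 1
r_2 = 2
h_2 = 6
x_3 = 5
y_3 = 11
z_3 = 6
x_4 = 4
y_4 = 2
z_4 = 2
d_4 = 6
h_4 = 3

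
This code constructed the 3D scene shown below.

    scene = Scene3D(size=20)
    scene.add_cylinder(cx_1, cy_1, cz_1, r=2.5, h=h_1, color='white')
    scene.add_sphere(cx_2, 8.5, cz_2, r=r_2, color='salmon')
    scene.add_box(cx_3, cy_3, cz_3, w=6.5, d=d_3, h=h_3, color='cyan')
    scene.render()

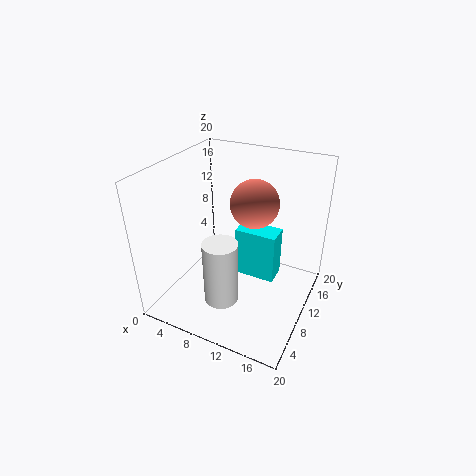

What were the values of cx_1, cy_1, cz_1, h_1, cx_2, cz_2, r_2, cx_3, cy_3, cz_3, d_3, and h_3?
cx_1 = 8.5, cy_1 = 7.5, cz_1 = 0.5, h_1 = 9.5, cx_2 = 13, cz_2 = 16.5, r_2 = 3, cx_3 = 7.5, cy_3 = 14, cz_3 = 0.5, d_3 = 3.5, h_3 = 8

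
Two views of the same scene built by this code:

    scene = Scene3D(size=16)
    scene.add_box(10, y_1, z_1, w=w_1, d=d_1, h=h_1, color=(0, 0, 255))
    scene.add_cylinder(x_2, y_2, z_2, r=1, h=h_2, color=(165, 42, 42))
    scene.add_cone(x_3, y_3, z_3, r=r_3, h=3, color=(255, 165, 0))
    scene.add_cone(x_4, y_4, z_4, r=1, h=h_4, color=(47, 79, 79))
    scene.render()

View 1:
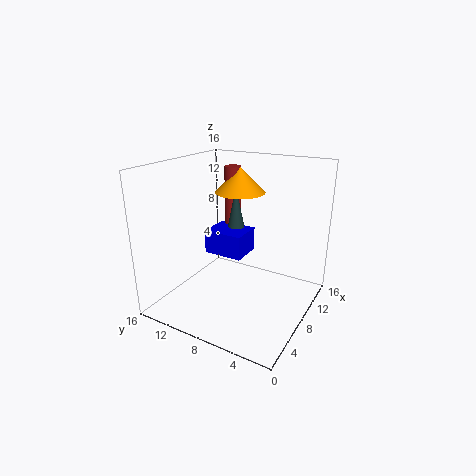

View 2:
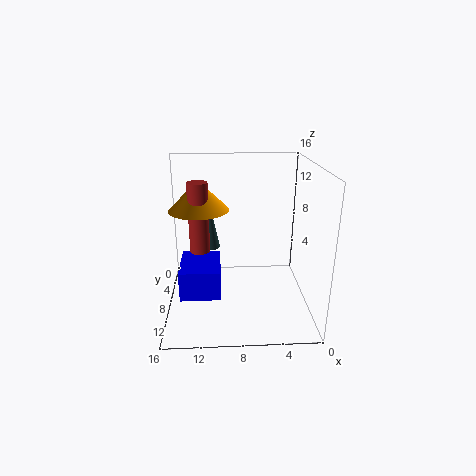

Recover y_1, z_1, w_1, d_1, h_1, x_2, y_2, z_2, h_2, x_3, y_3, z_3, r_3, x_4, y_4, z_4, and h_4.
y_1 = 9
z_1 = 4
w_1 = 4
d_1 = 5
h_1 = 3
x_2 = 12
y_2 = 11
z_2 = 8
h_2 = 7
x_3 = 12
y_3 = 10
z_3 = 12
r_3 = 3
x_4 = 11
y_4 = 10
z_4 = 8
h_4 = 5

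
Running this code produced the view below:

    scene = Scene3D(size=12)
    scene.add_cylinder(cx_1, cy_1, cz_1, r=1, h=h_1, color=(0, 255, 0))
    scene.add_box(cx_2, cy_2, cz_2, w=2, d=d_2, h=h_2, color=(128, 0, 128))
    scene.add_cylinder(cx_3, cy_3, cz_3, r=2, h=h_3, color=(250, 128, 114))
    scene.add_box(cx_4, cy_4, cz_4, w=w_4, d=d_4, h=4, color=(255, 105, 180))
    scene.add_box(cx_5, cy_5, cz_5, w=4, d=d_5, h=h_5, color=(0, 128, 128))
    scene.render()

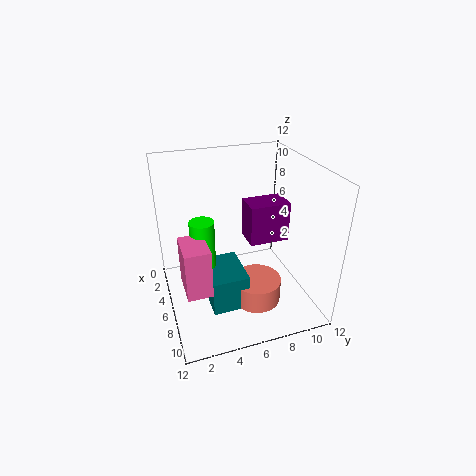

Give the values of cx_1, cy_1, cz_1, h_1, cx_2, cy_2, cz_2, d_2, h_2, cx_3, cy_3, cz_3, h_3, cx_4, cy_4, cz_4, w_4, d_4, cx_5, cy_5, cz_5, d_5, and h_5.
cx_1 = 6; cy_1 = 3; cz_1 = 3; h_1 = 5; cx_2 = 7; cy_2 = 6; cz_2 = 7; d_2 = 3; h_2 = 3; cx_3 = 8; cy_3 = 7; cz_3 = 1; h_3 = 2; cx_4 = 6; cy_4 = 1; cz_4 = 3; w_4 = 3; d_4 = 2; cx_5 = 5; cy_5 = 3; cz_5 = 1; d_5 = 3; h_5 = 3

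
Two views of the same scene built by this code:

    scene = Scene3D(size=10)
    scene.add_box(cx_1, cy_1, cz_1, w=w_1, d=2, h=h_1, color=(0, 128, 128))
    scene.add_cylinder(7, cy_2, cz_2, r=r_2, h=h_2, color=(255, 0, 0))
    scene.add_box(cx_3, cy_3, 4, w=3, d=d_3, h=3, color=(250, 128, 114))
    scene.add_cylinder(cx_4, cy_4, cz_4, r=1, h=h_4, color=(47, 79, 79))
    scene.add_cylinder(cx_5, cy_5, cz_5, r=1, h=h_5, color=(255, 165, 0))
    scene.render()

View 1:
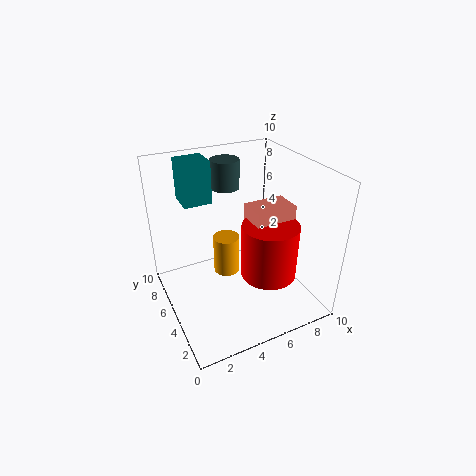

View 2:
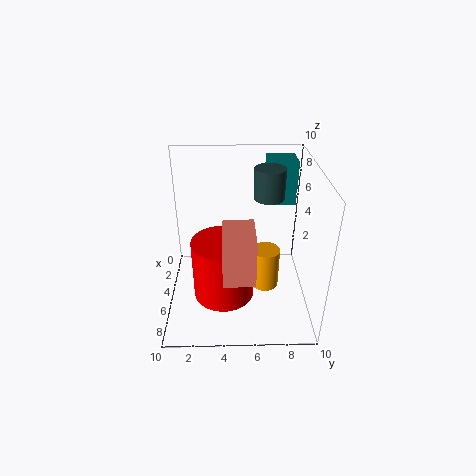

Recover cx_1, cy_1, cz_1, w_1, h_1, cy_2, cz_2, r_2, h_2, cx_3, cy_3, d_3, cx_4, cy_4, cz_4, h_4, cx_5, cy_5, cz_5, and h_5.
cx_1 = 2
cy_1 = 7
cz_1 = 7
w_1 = 2
h_1 = 3
cy_2 = 4
cz_2 = 2
r_2 = 2
h_2 = 4
cx_3 = 6
cy_3 = 4
d_3 = 2
cx_4 = 5
cy_4 = 7
cz_4 = 8
h_4 = 2
cx_5 = 5
cy_5 = 7
cz_5 = 1
h_5 = 3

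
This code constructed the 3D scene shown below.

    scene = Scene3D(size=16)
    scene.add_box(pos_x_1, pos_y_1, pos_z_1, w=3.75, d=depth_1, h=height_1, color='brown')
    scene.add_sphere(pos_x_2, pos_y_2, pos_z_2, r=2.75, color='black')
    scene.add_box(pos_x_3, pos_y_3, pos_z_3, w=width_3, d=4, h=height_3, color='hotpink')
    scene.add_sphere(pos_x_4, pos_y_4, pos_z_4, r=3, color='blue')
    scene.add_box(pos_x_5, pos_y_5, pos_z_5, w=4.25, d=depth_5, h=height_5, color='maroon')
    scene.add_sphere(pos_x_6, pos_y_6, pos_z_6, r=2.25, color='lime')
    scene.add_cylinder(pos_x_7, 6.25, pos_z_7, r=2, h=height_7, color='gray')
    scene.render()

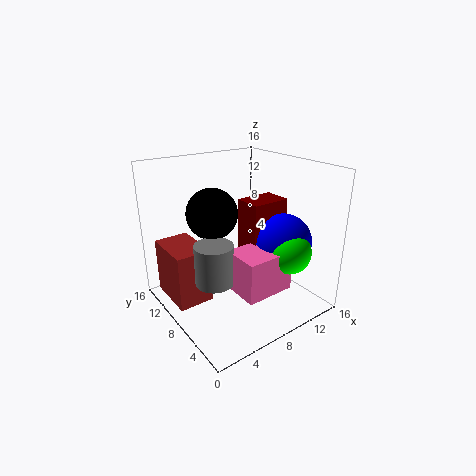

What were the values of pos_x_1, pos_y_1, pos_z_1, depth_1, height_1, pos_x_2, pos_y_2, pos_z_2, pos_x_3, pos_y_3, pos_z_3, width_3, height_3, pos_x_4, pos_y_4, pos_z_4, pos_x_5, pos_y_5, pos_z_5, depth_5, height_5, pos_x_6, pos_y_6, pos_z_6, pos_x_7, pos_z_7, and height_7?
pos_x_1 = 0.25
pos_y_1 = 7.25
pos_z_1 = 2
depth_1 = 5.5
height_1 = 6
pos_x_2 = 5.5
pos_y_2 = 9.25
pos_z_2 = 11
pos_x_3 = 5
pos_y_3 = 1.75
pos_z_3 = 4
width_3 = 5.25
height_3 = 4.25
pos_x_4 = 11
pos_y_4 = 4
pos_z_4 = 8.25
pos_x_5 = 8
pos_y_5 = 5
pos_z_5 = 6
depth_5 = 3
height_5 = 6.5
pos_x_6 = 10.5
pos_y_6 = 2.5
pos_z_6 = 7.75
pos_x_7 = 3.75
pos_z_7 = 4.75
height_7 = 4.25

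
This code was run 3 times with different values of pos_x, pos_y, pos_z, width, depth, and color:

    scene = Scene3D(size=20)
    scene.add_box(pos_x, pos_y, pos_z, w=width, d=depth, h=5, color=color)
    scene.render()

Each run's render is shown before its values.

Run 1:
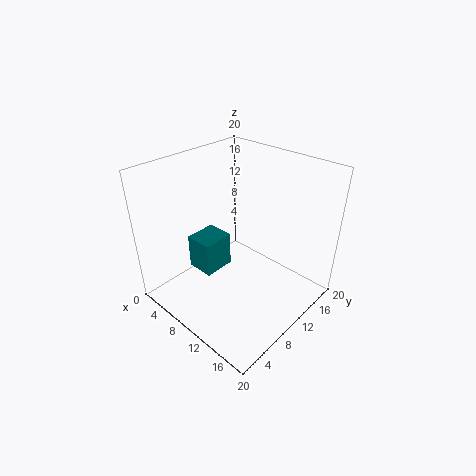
pos_x = 4, pos_y = 6, pos_z = 4.5, width = 4, depth = 4.5, color = 'teal'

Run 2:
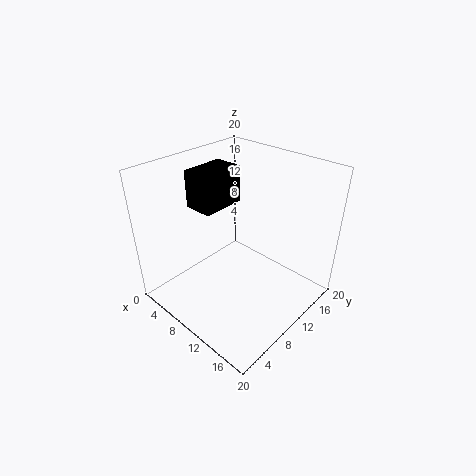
pos_x = 4.5, pos_y = 6, pos_z = 14.5, width = 4, depth = 6, color = 'black'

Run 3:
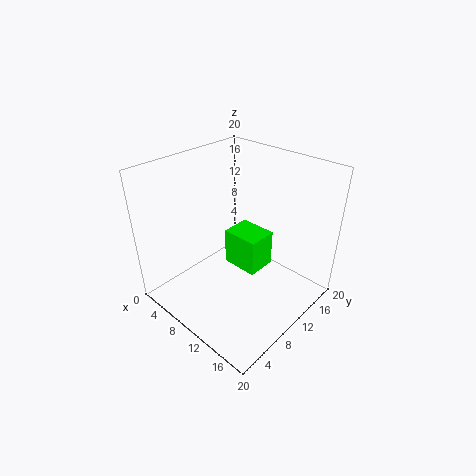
pos_x = 9, pos_y = 8.5, pos_z = 6.5, width = 5, depth = 4, color = 'lime'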